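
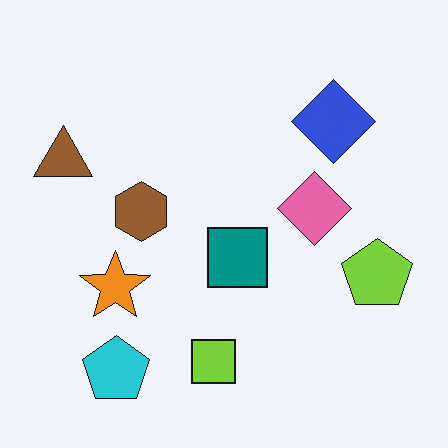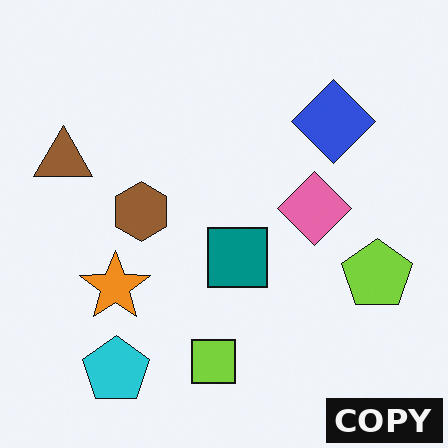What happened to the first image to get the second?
This is the original image watermarked with the text "COPY" in the lower-right corner.

A dark label reading "COPY" appears in the lower-right corner.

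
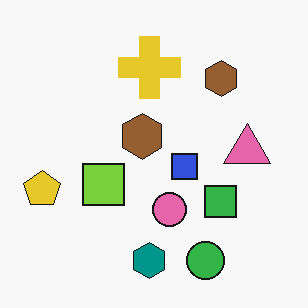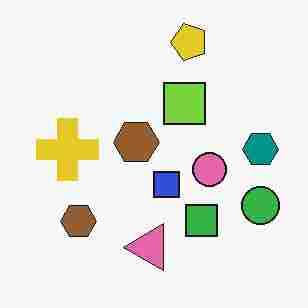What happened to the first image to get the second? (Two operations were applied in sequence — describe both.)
The second image is the first heavily JPEG-compressed with obvious blocking artifacts, then transposed (reflected across the top-left ↔ bottom-right diagonal).

Blocky 8×8 compression artifacts appear around shape edges and the flat background shows ringing — characteristic JPEG degradation. Shapes have swapped their row and column positions — what was in the top-right is now in the bottom-left — a diagonal reflection.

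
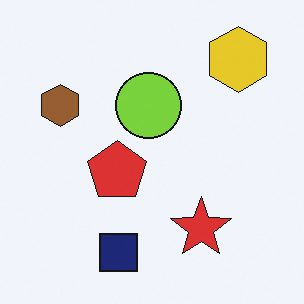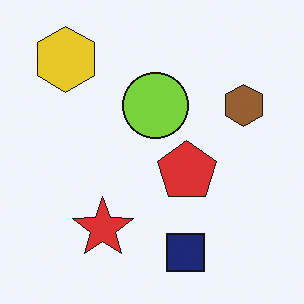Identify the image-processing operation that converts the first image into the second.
The second image is the first flipped horizontally (left ↔ right).

The brown hexagon is in the left of the first image and the right of the second — shapes on opposite sides of the vertical midline have swapped in a mirror flip.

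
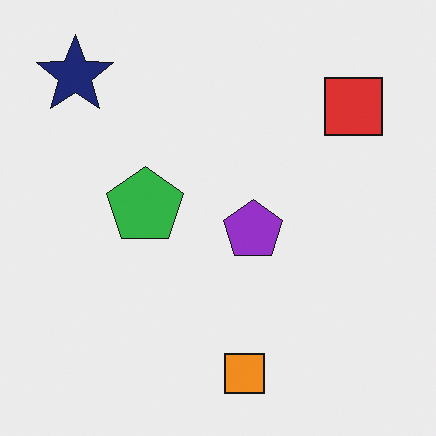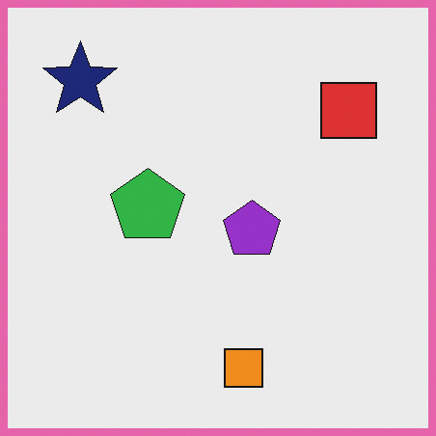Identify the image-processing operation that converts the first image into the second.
This is the original image framed with a pink border.

A solid pink frame runs around the edge of the second image, with the content slightly shrunk inside it.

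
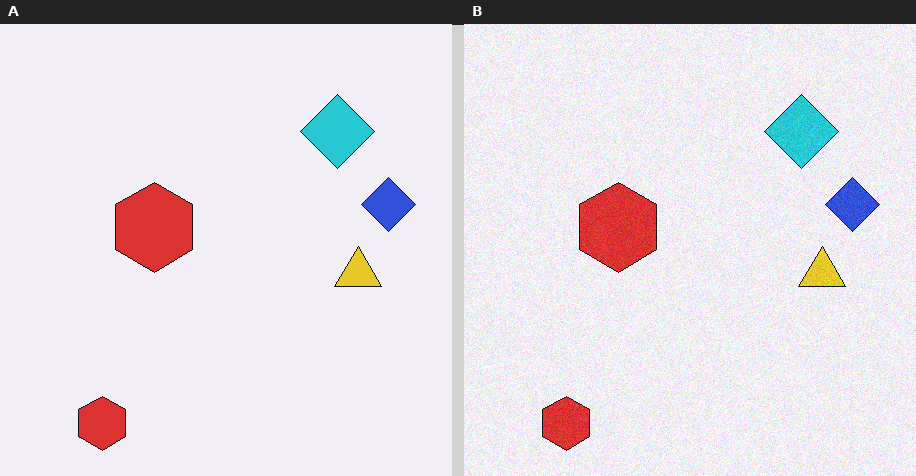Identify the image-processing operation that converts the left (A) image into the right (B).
The right (B) image is the left (A) degraded with subtle gaussian noise.

Random speckle covers the whole image, including the flat background.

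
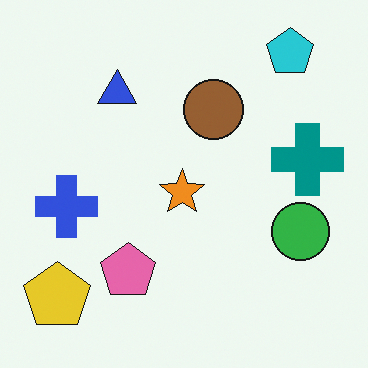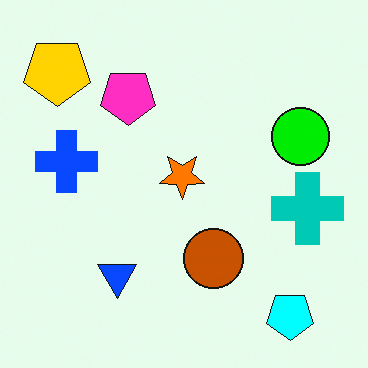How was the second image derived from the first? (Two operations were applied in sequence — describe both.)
Heavily oversaturated, then flipped vertically (top ↔ bottom).

All colors are more vivid — a global saturation change. The cyan pentagon is in the top-right of the first image and the bottom-right of the second — shapes on opposite sides of the horizontal midline have swapped in a mirror flip.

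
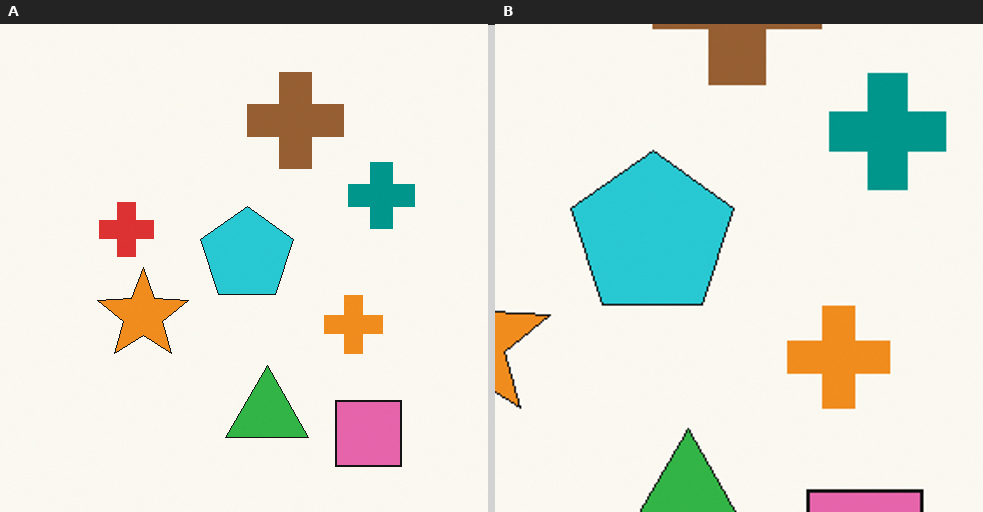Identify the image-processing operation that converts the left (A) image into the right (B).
Cropped to a noticeably smaller region and rescaled.

The visible shapes are larger and the field of view is narrower; shapes near the original edges may be partly or wholly outside the frame — a crop-and-rescale.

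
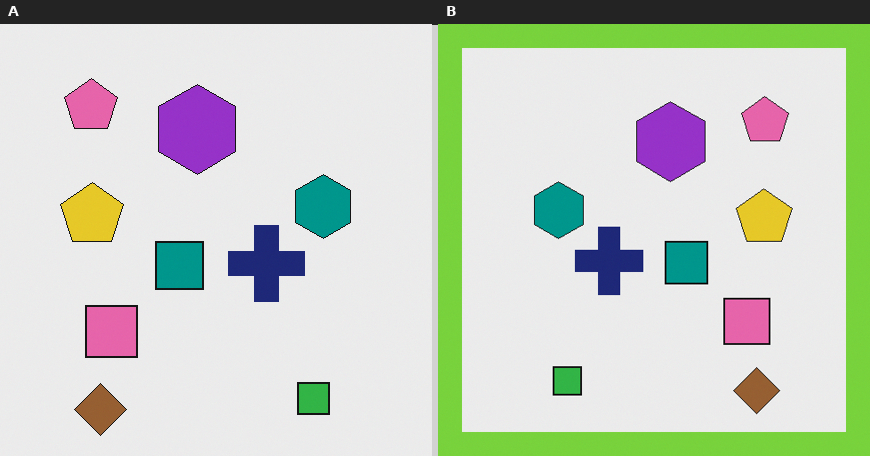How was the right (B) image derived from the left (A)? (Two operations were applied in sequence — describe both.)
This is the original image flipped horizontally (left ↔ right), then framed with a lime border.

The pink pentagon is in the top-left of the left (A) image and the top-right of the right (B) — shapes on opposite sides of the vertical midline have swapped in a mirror flip. A solid lime frame runs around the edge of the right (B) image, with the content slightly shrunk inside it.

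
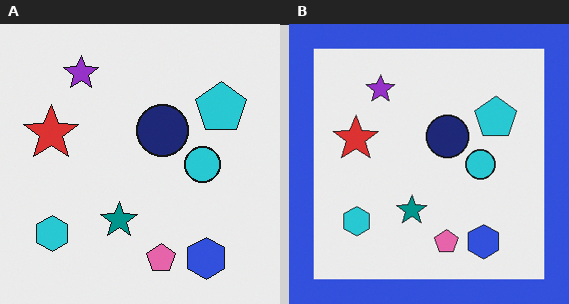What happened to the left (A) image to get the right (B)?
The transformation is: framed with a blue border.

A solid blue frame runs around the edge of the right (B) image, with the content slightly shrunk inside it.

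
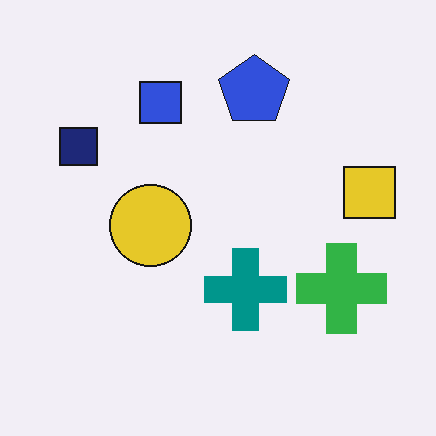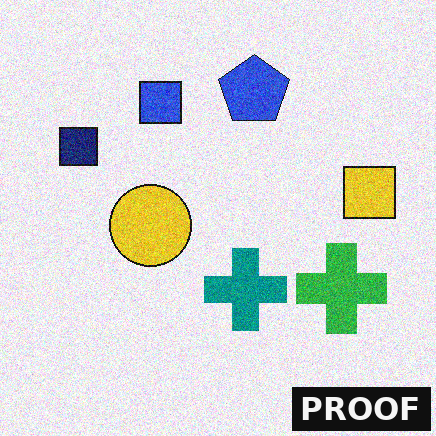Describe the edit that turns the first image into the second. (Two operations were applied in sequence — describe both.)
The image was degraded with moderate additive noise, then watermarked with the text "PROOF" in the lower-right corner.

Random speckle covers the whole image, including the flat background. A dark label reading "PROOF" appears in the lower-right corner.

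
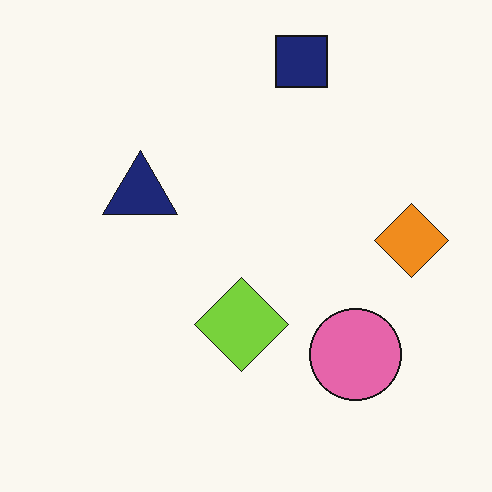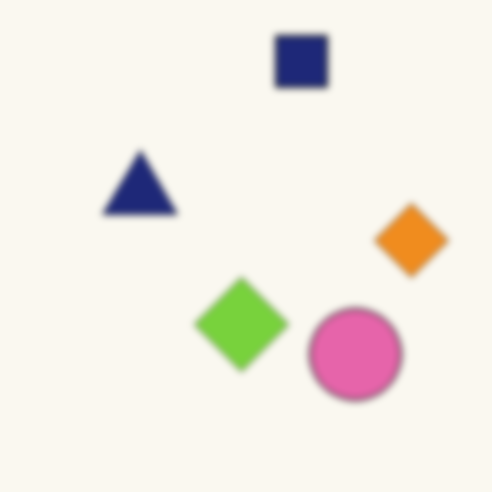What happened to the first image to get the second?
This is the original image moderately blurred.

Shape edges and outlines are uniformly softened across the whole image.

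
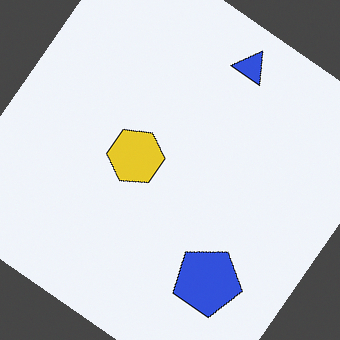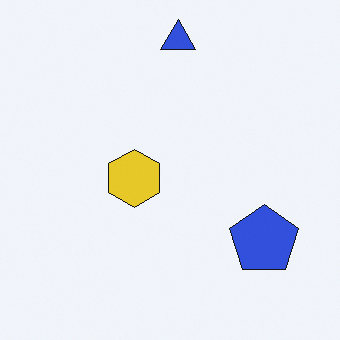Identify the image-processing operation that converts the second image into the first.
This is the original image rotated clockwise by a large amount — several tens of degrees.

Every shape is tilted by the same angle and the image corners show triangular fill wedges — a whole-image rotation by a non-right angle.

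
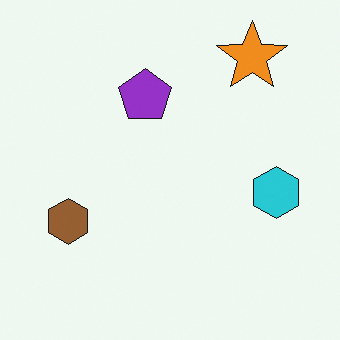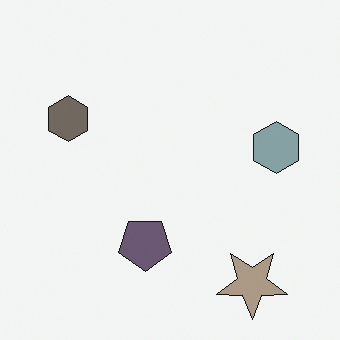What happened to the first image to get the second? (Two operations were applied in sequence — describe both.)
The transformation is: heavily desaturated, then flipped vertically (top ↔ bottom).

All colors are more muted and greyish — a global saturation change. The orange star is in the top-right of the first image and the bottom-right of the second — shapes on opposite sides of the horizontal midline have swapped in a mirror flip.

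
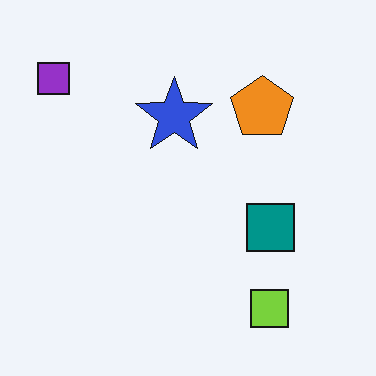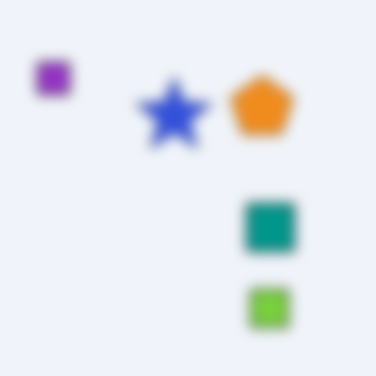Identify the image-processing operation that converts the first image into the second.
It was strongly gaussian-blurred.

Shape edges and outlines are uniformly softened across the whole image.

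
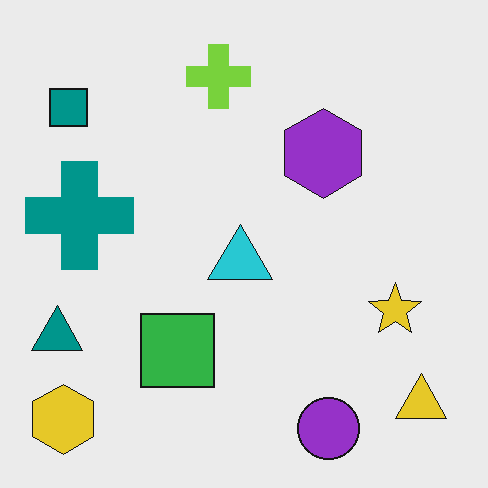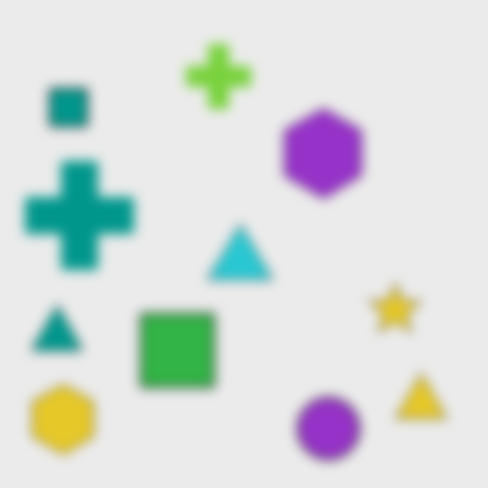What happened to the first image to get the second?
The second image is the first strongly gaussian-blurred.

Shape edges and outlines are uniformly softened across the whole image.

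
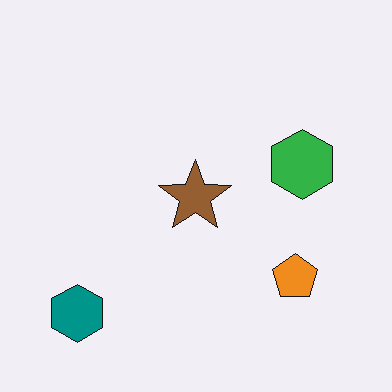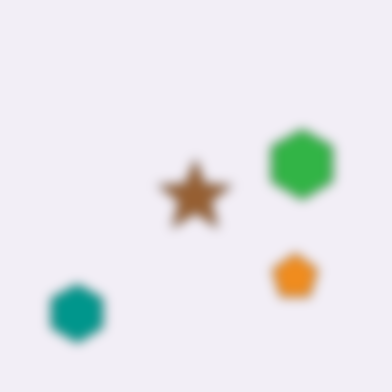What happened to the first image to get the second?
It was heavily blurred.

Shape edges and outlines are uniformly softened across the whole image.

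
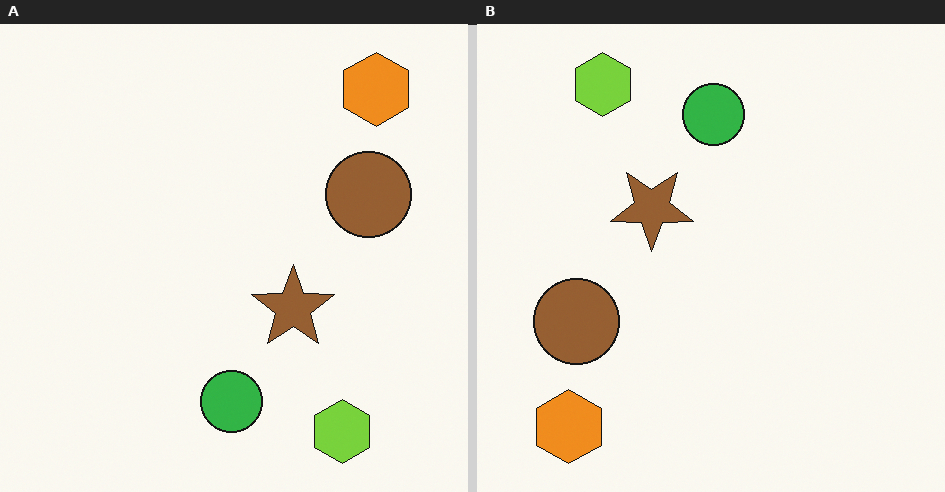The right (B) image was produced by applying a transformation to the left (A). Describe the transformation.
This is the original image rotated 180°.

The orange hexagon sits in the top-right of the left (A) image and the bottom-left of the right (B) — consistent with a whole-image 180° rotation.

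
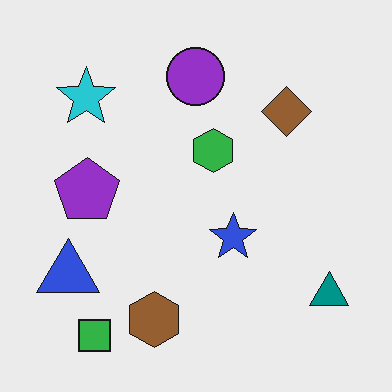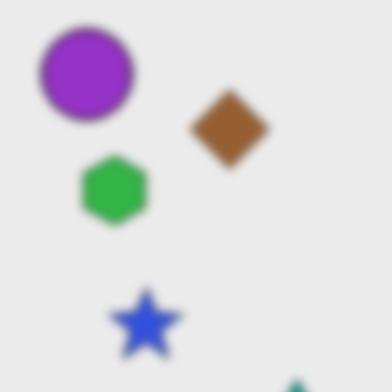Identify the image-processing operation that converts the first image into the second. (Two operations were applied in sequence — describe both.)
Noticeably gaussian-blurred, then cropped slightly and scaled back up.

Shape edges and outlines are uniformly softened across the whole image. The visible shapes are larger and the field of view is narrower; shapes near the original edges may be partly or wholly outside the frame — a crop-and-rescale.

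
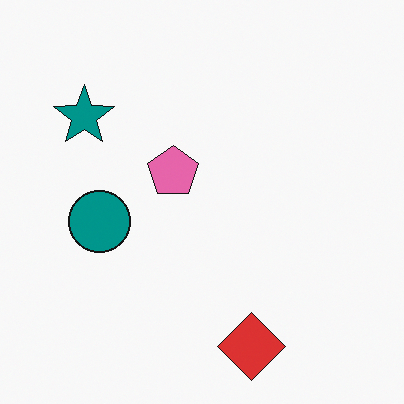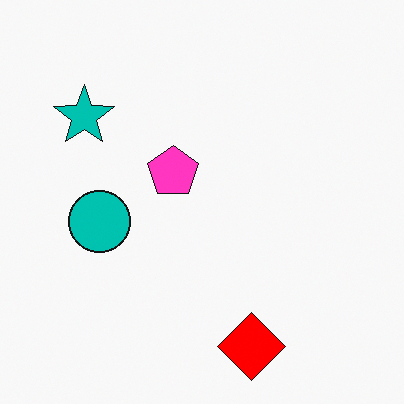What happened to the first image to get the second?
The image was heavily oversaturated.

All colors are more vivid — a global saturation change.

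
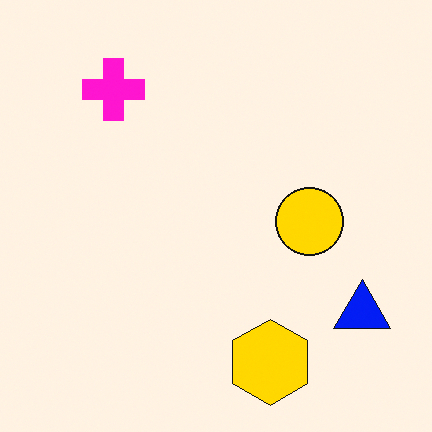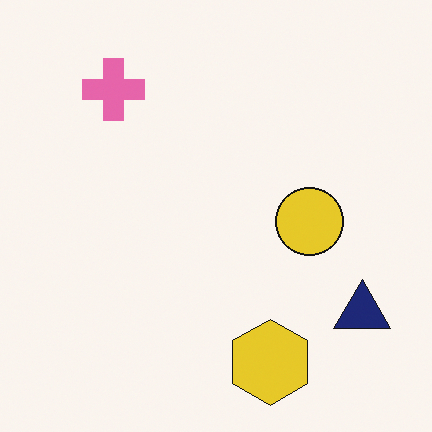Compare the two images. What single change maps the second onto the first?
The transformation is: heavily oversaturated.

All colors are more vivid — a global saturation change.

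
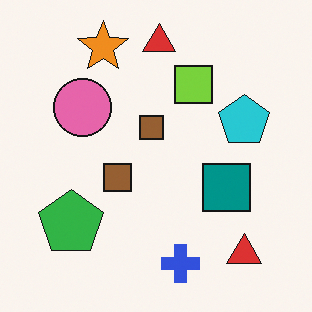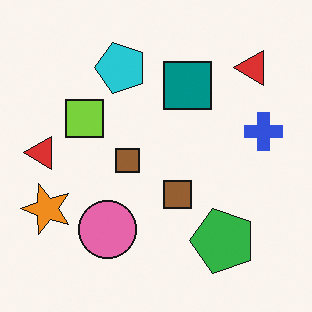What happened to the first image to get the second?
It was rotated 90° counter-clockwise.

The orange star sits in the top-left of the first image and the left of the second — consistent with a whole-image 90° counter-clockwise rotation.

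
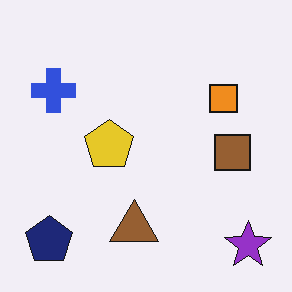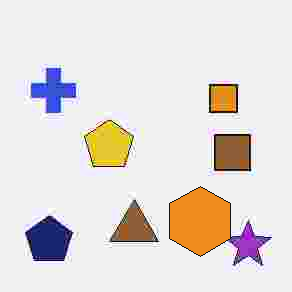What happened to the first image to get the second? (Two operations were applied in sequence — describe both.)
The second image is the first heavily JPEG-compressed with obvious blocking artifacts, then overlaid with an additional orange hexagon.

Blocky 8×8 compression artifacts appear around shape edges and the flat background shows ringing — characteristic JPEG degradation. An orange hexagon appears in the second image that is absent from the first.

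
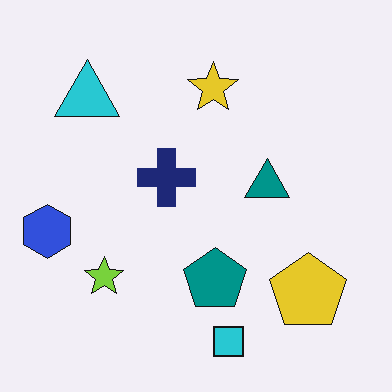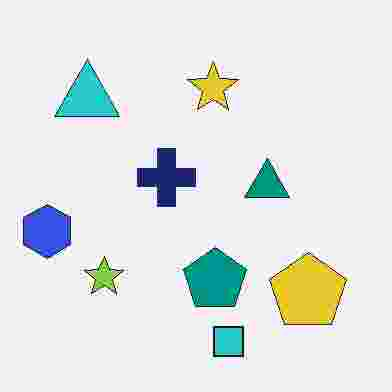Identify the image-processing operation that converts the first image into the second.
The transformation is: heavily JPEG-compressed with obvious blocking artifacts.

Blocky 8×8 compression artifacts appear around shape edges and the flat background shows ringing — characteristic JPEG degradation.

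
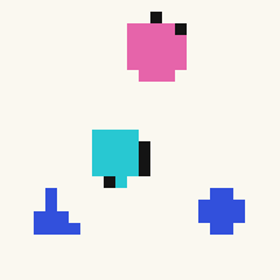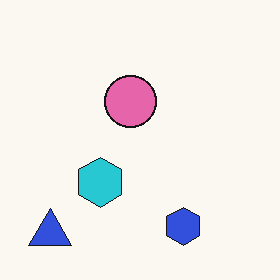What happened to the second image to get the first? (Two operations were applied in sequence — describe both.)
The transformation is: coarsely pixelated, then cropped slightly and scaled back up.

Shapes are reduced to large square blocks; fine edges and outlines are lost — a downscale-then-upscale (mosaic) effect. The visible shapes are larger and the field of view is narrower; shapes near the original edges may be partly or wholly outside the frame — a crop-and-rescale.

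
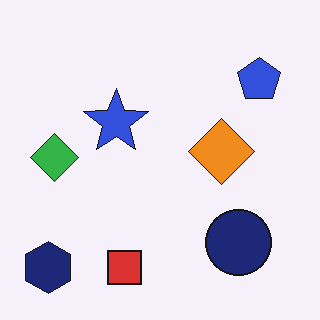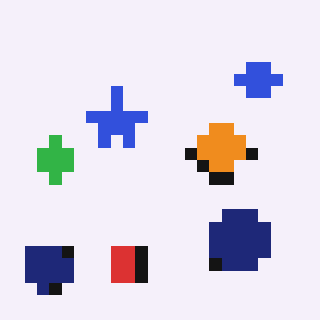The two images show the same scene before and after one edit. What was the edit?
The second image is the first coarsely pixelated.

Shapes are reduced to large square blocks; fine edges and outlines are lost — a downscale-then-upscale (mosaic) effect.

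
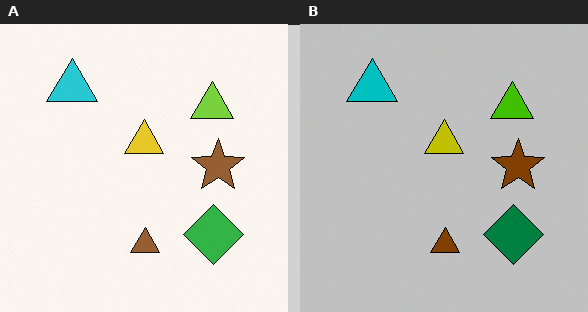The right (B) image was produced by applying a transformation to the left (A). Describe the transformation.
This is the original image aggressively posterized.

Each flat color has snapped to a coarser quantized level — most visibly, the near-white background has dropped to a flat grey.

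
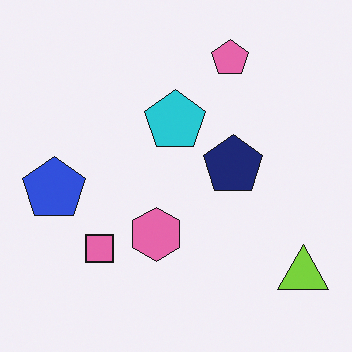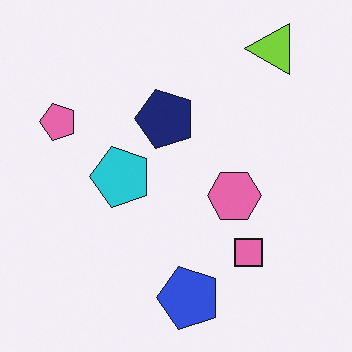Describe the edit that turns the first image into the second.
The transformation is: rotated 90° counter-clockwise.

The lime triangle sits in the bottom-right of the first image and the top-right of the second — consistent with a whole-image 90° counter-clockwise rotation.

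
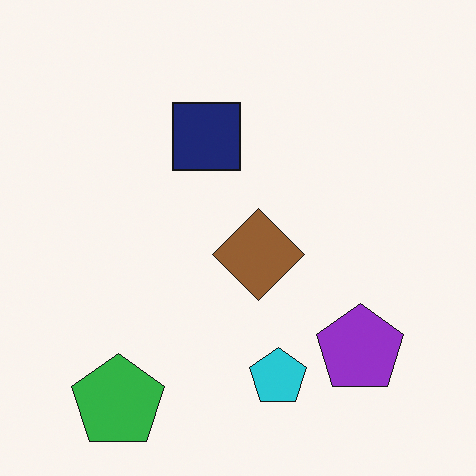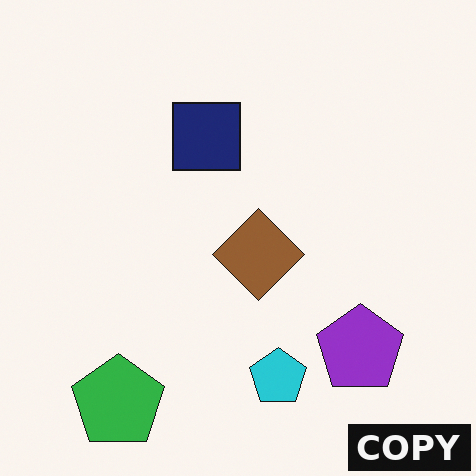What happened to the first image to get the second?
This is the original image watermarked with the text "COPY" in the lower-right corner.

A dark label reading "COPY" appears in the lower-right corner.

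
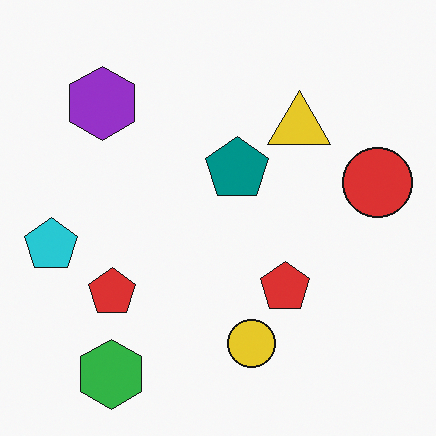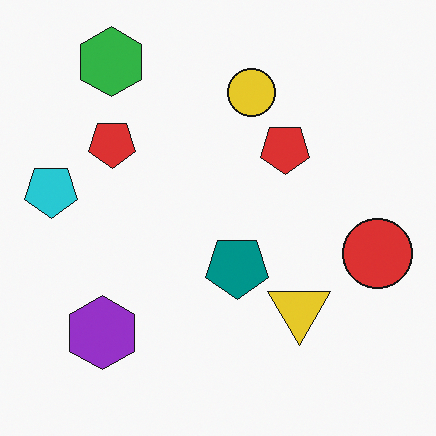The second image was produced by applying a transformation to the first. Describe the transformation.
This is the original image flipped vertically (top ↔ bottom).

The green hexagon is in the bottom-left of the first image and the top-left of the second — shapes on opposite sides of the horizontal midline have swapped in a mirror flip.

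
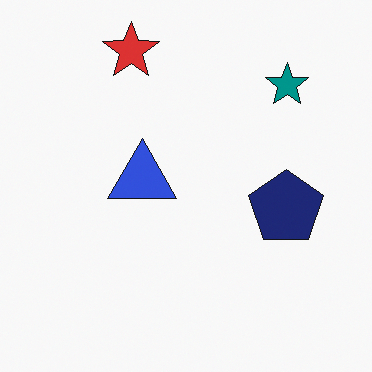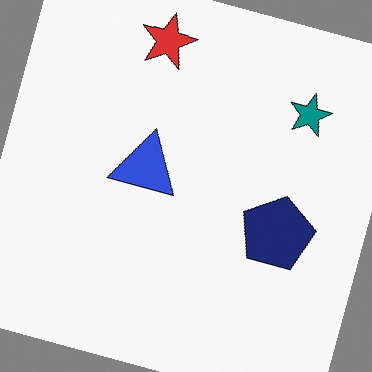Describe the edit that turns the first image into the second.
Rotated clockwise by a clearly visible amount.

Every shape is tilted by the same angle and the image corners show triangular fill wedges — a whole-image rotation by a non-right angle.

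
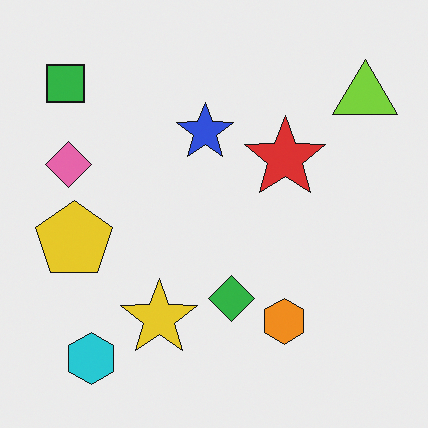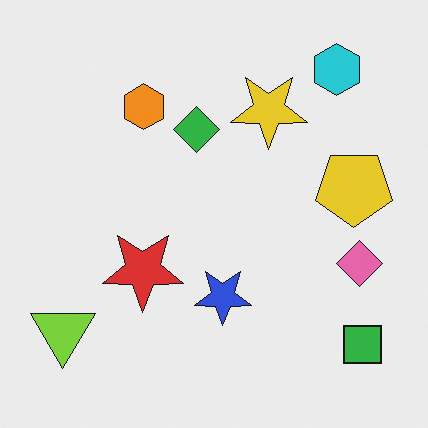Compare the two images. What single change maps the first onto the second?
It was rotated 180°.

The green square sits in the top-left of the first image and the bottom-right of the second — consistent with a whole-image 180° rotation.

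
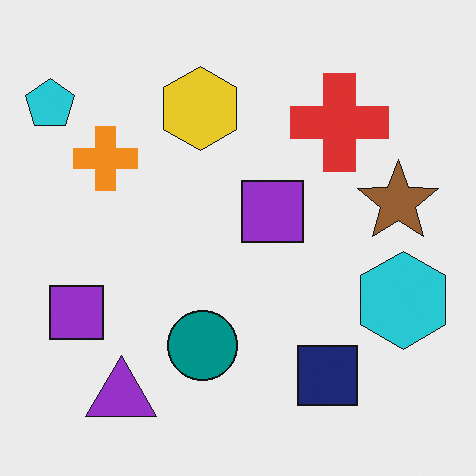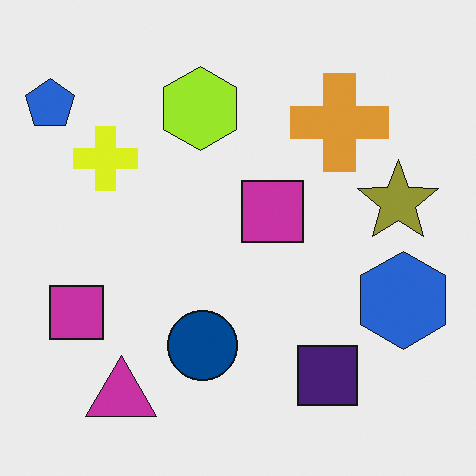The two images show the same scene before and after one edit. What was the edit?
The image was hue-shifted slightly.

Every shape's color has rotated by the same amount around the hue wheel — a uniform hue shift.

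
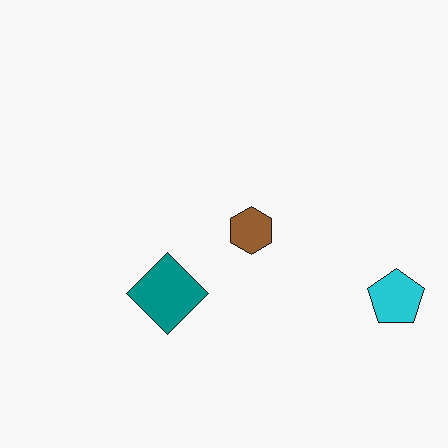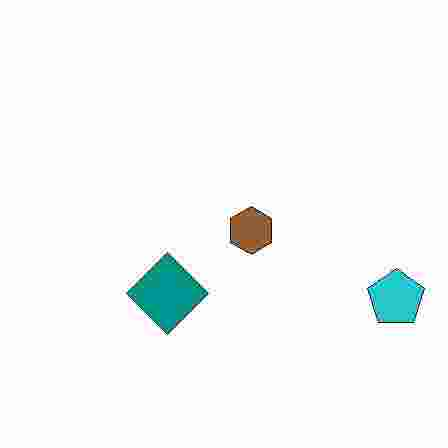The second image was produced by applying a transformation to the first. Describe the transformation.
The image was heavily JPEG-compressed with obvious blocking artifacts.

Blocky 8×8 compression artifacts appear around shape edges and the flat background shows ringing — characteristic JPEG degradation.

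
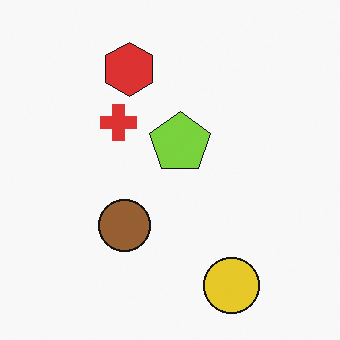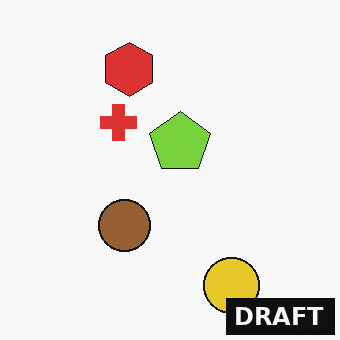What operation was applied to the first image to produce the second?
It was watermarked with the text "DRAFT" in the lower-right corner.

A dark label reading "DRAFT" appears in the lower-right corner.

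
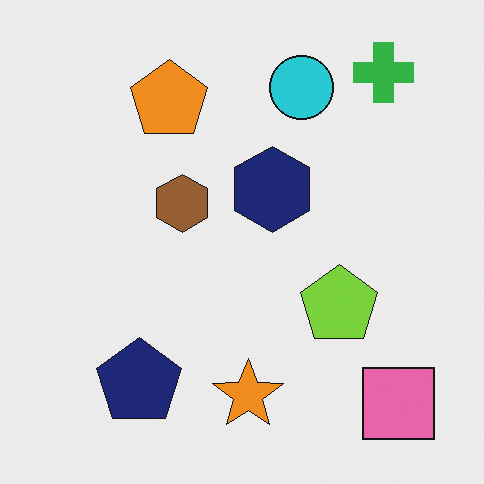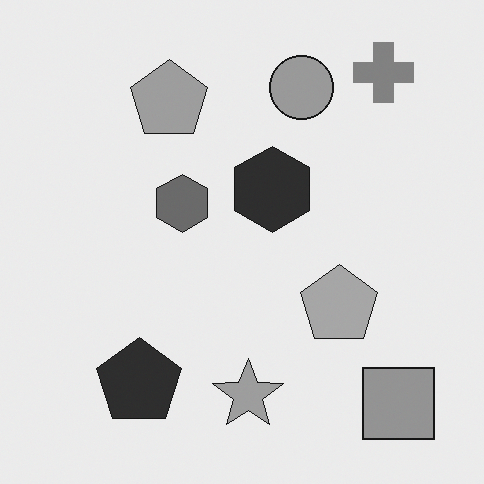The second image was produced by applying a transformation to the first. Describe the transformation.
It was converted to grayscale.

All color is removed — every shape is now a shade of grey.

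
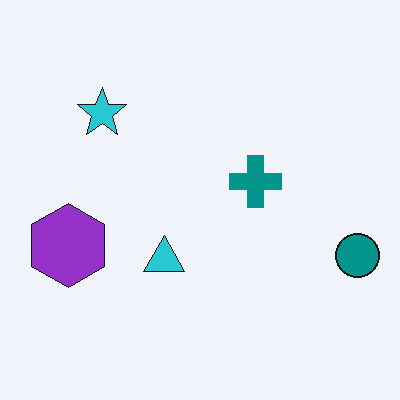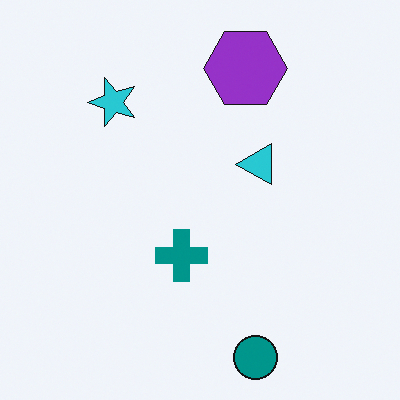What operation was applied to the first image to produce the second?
The second image is the first transposed (reflected across the top-left ↔ bottom-right diagonal).

Shapes have swapped their row and column positions — what was in the top-right is now in the bottom-left — a diagonal reflection.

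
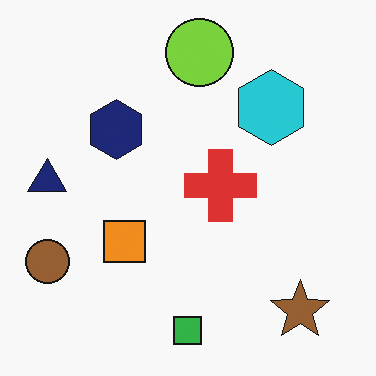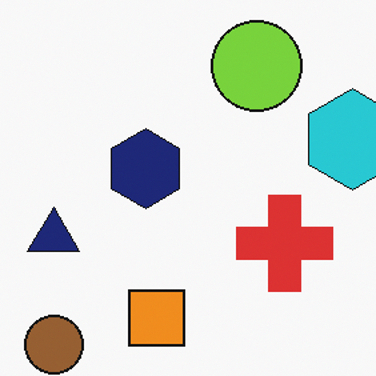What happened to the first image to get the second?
This is the original image cropped to a modestly smaller region and rescaled.

The visible shapes are larger and the field of view is narrower; shapes near the original edges may be partly or wholly outside the frame — a crop-and-rescale.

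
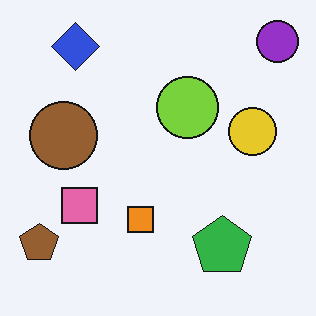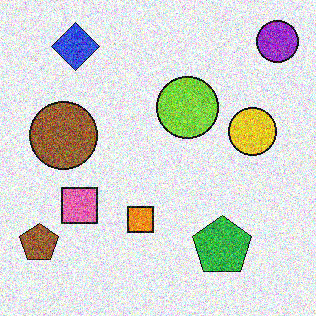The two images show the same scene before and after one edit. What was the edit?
It was degraded with heavy additive noise.

Random speckle covers the whole image, including the flat background.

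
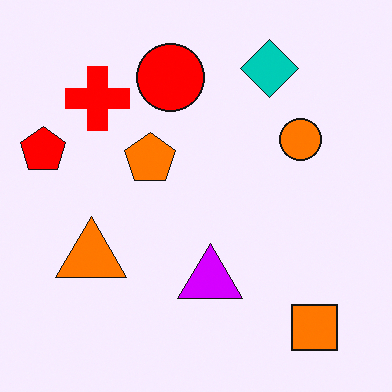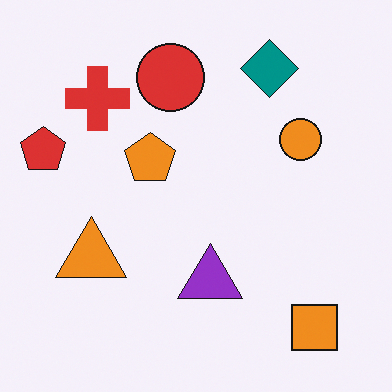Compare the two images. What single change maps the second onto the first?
The image was heavily oversaturated.

All colors are more vivid — a global saturation change.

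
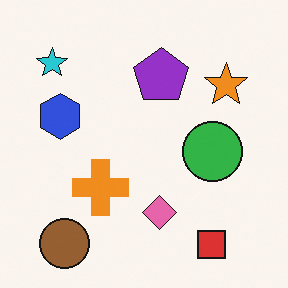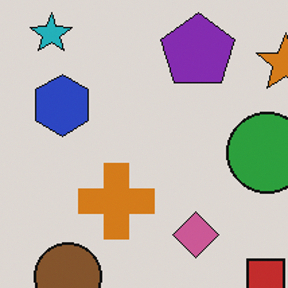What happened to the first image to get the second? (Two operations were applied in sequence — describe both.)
Slightly darkened, then cropped to a modestly smaller region and rescaled.

Every pixel — background and shapes alike — is uniformly darkened. The visible shapes are larger and the field of view is narrower; shapes near the original edges may be partly or wholly outside the frame — a crop-and-rescale.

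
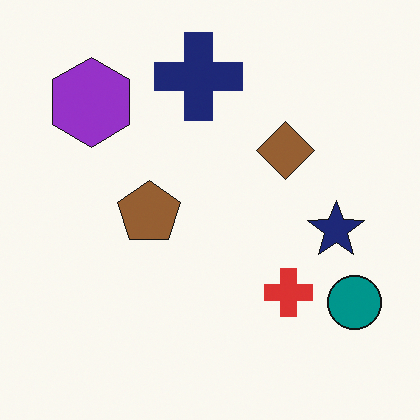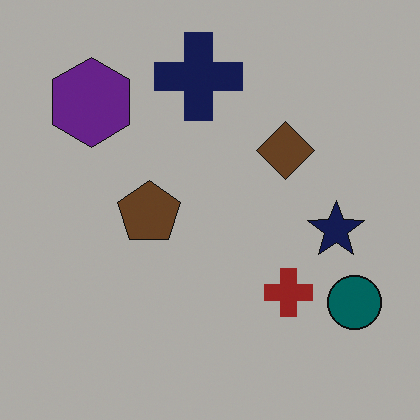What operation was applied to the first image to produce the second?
The image was substantially darkened.

Every pixel — background and shapes alike — is uniformly darkened.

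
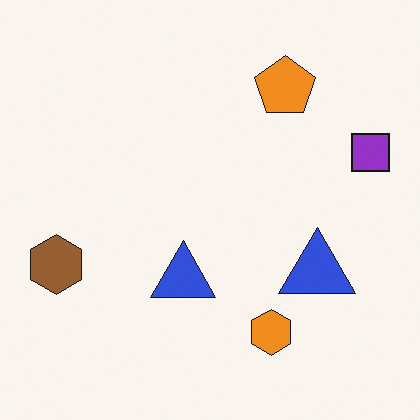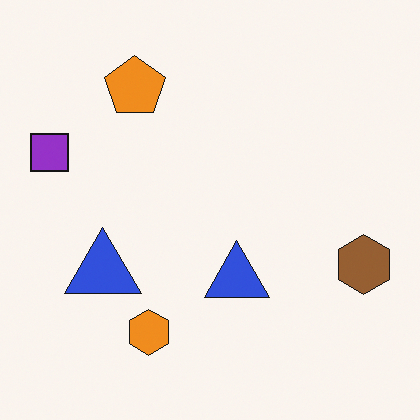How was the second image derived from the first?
Flipped horizontally (left ↔ right).

The purple square is in the right of the first image and the left of the second — shapes on opposite sides of the vertical midline have swapped in a mirror flip.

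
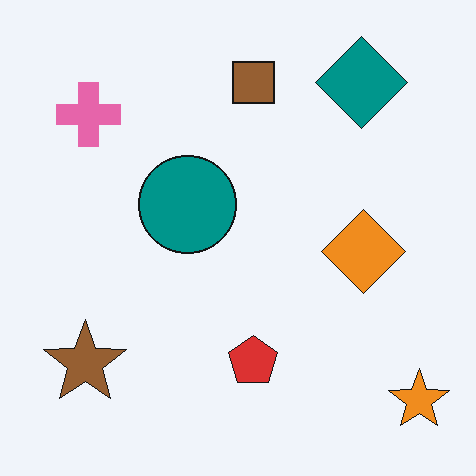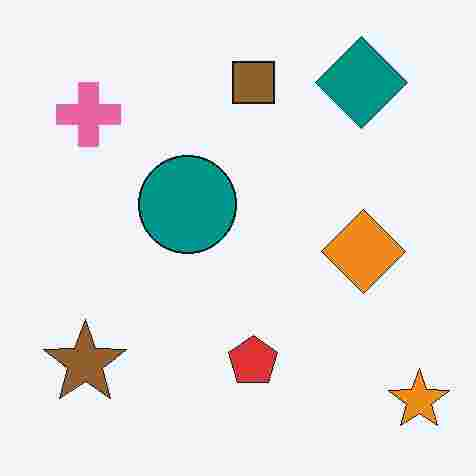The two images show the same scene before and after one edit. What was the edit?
This is the original image degraded with heavy JPEG compression.

Blocky 8×8 compression artifacts appear around shape edges and the flat background shows ringing — characteristic JPEG degradation.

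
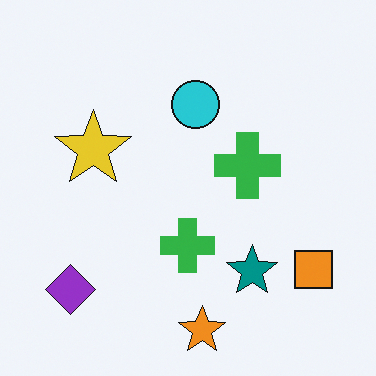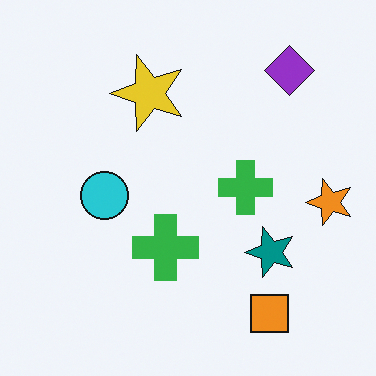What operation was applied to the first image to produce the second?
The second image is the first transposed (reflected across the top-left ↔ bottom-right diagonal).

Shapes have swapped their row and column positions — what was in the top-right is now in the bottom-left — a diagonal reflection.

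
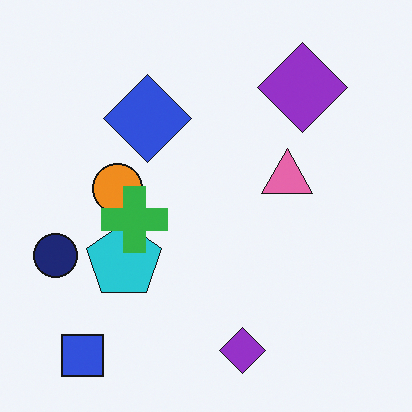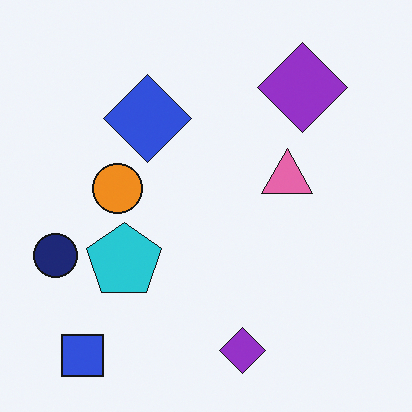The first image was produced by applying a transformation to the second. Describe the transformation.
This is the original image overlaid with an additional green cross.

A green cross appears in the first image that is absent from the second.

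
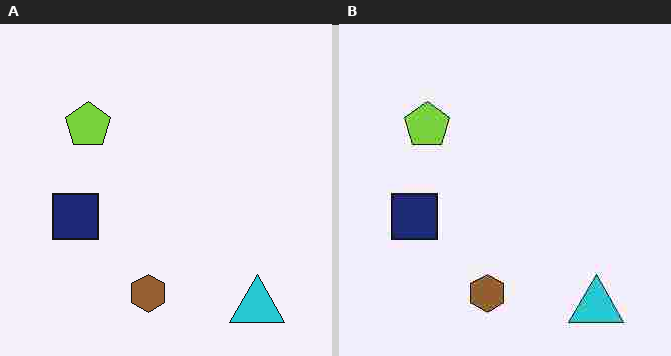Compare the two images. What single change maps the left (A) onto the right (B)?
The right (B) image is the left (A) heavily JPEG-compressed with obvious blocking artifacts.

Blocky 8×8 compression artifacts appear around shape edges and the flat background shows ringing — characteristic JPEG degradation.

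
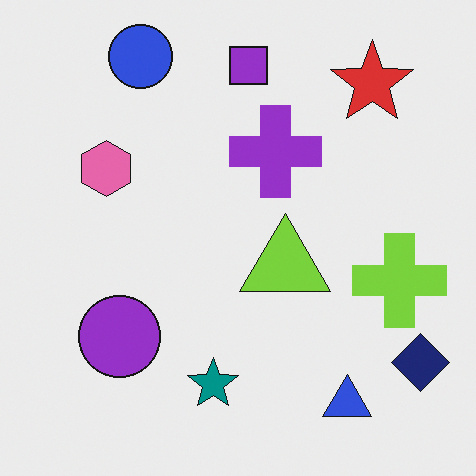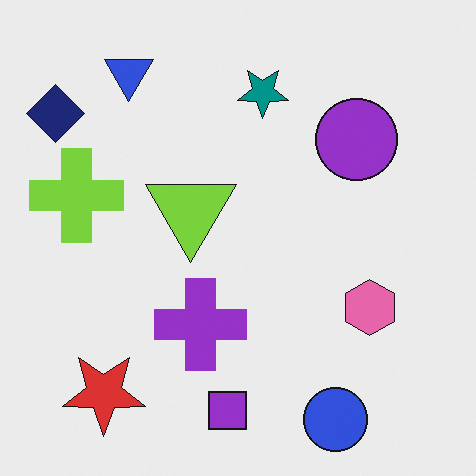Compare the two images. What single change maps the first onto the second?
The image was rotated 180°.

The navy diamond sits in the bottom-right of the first image and the top-left of the second — consistent with a whole-image 180° rotation.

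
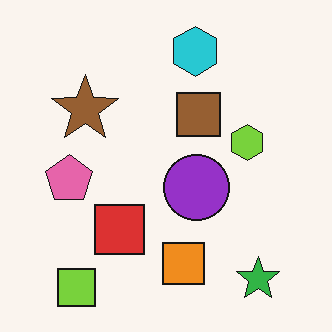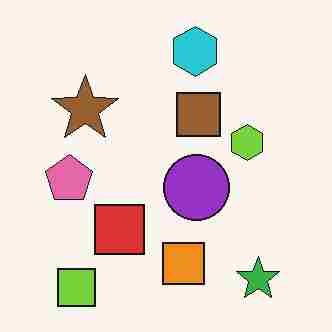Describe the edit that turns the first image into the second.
The second image is the first heavily JPEG-compressed with obvious blocking artifacts.

Blocky 8×8 compression artifacts appear around shape edges and the flat background shows ringing — characteristic JPEG degradation.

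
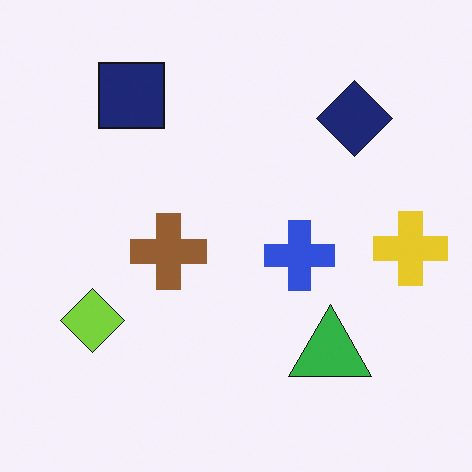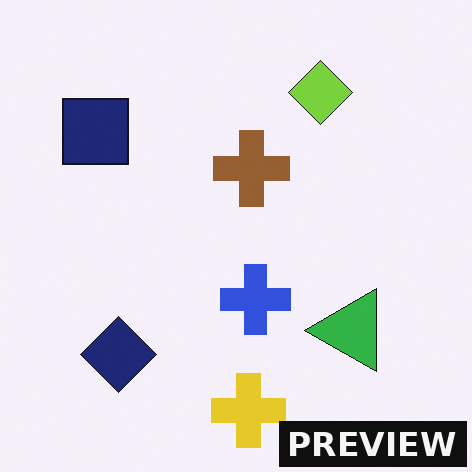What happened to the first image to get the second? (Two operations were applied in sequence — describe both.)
It was transposed (reflected across the top-left ↔ bottom-right diagonal), then watermarked with the text "PREVIEW" in the lower-right corner.

Shapes have swapped their row and column positions — what was in the top-right is now in the bottom-left — a diagonal reflection. A dark label reading "PREVIEW" appears in the lower-right corner.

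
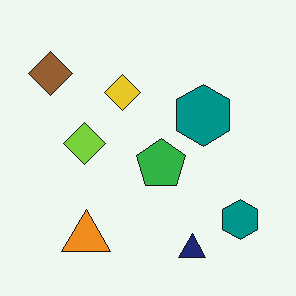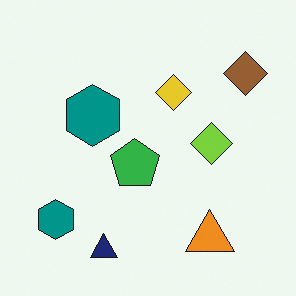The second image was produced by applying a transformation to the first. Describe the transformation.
The image was flipped horizontally (left ↔ right).

The brown diamond is in the top-left of the first image and the top-right of the second — shapes on opposite sides of the vertical midline have swapped in a mirror flip.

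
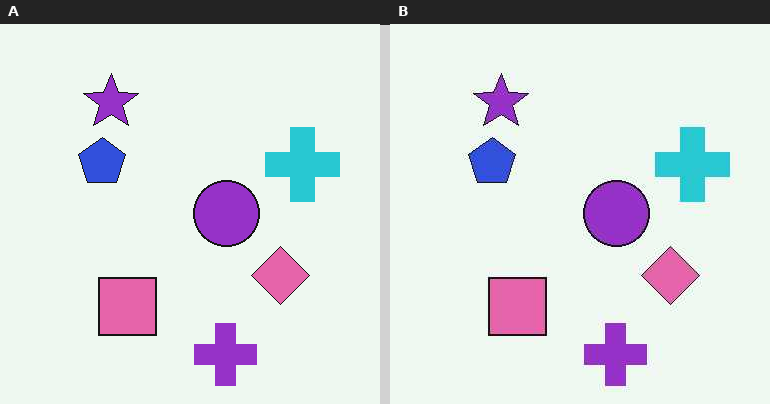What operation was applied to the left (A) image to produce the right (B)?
This is the original image JPEG-compressed with visible artifacts.

Blocky 8×8 compression artifacts appear around shape edges and the flat background shows ringing — characteristic JPEG degradation.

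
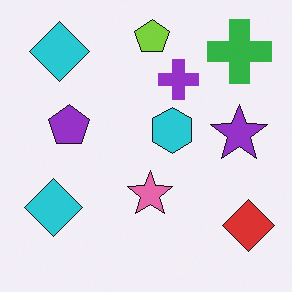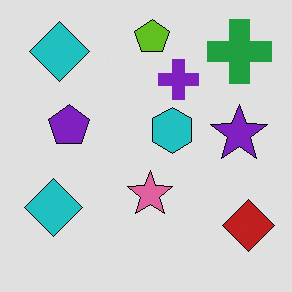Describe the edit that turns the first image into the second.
The second image is the first moderately posterized.

Each flat color has snapped to a coarser quantized level — most visibly, the near-white background has dropped to a flat grey.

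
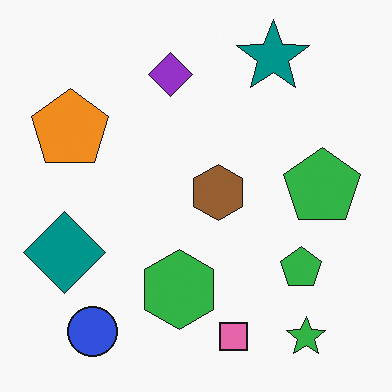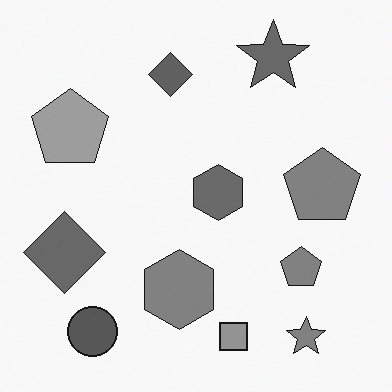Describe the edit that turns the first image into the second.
The image was converted to grayscale.

All color is removed — every shape is now a shade of grey.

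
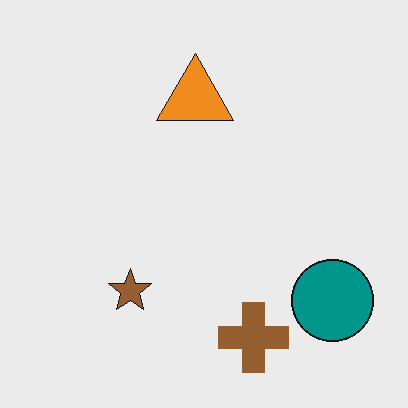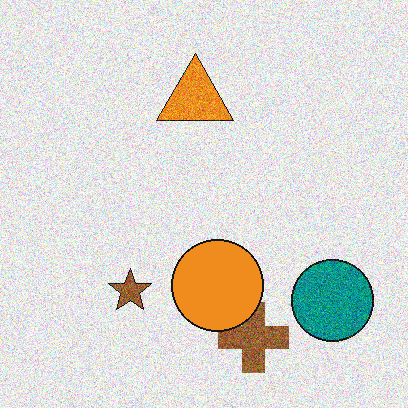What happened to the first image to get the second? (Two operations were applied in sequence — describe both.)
The second image is the first degraded with a thick layer of grain, then overlaid with an additional orange circle.

Random speckle covers the whole image, including the flat background. An orange circle appears in the second image that is absent from the first.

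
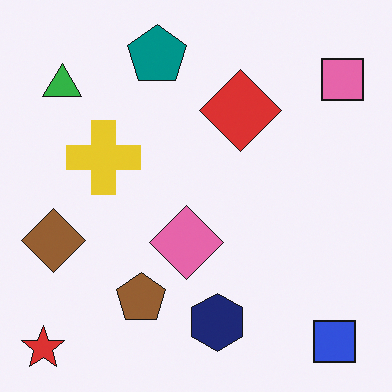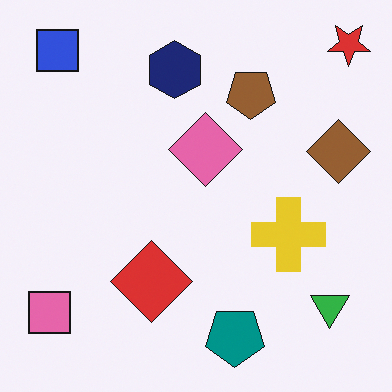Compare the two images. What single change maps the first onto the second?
It was rotated 180°.

The red star sits in the bottom-left of the first image and the top-right of the second — consistent with a whole-image 180° rotation.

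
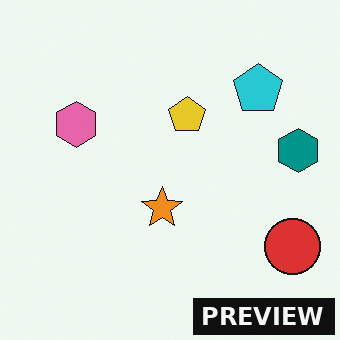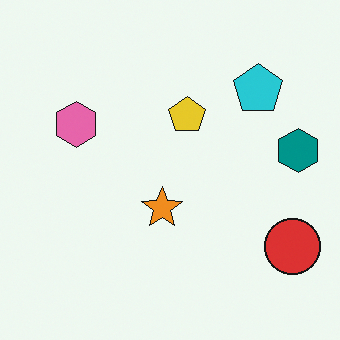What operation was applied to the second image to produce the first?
It was watermarked with the text "PREVIEW" in the lower-right corner.

A dark label reading "PREVIEW" appears in the lower-right corner.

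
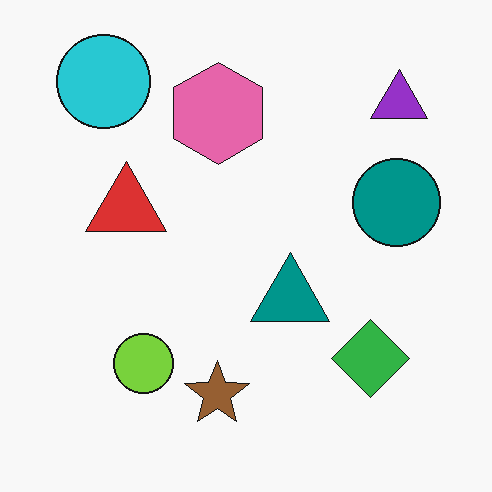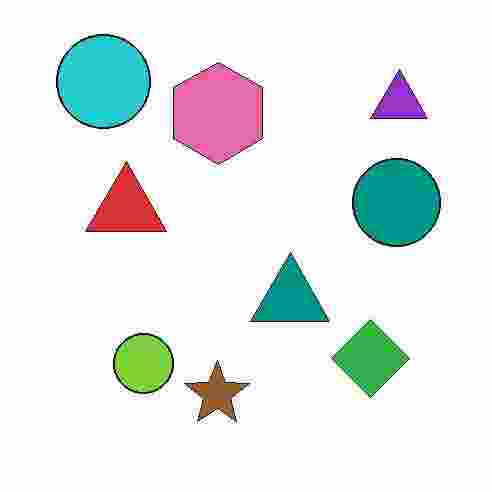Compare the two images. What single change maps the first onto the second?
Heavily JPEG-compressed with obvious blocking artifacts.

Blocky 8×8 compression artifacts appear around shape edges and the flat background shows ringing — characteristic JPEG degradation.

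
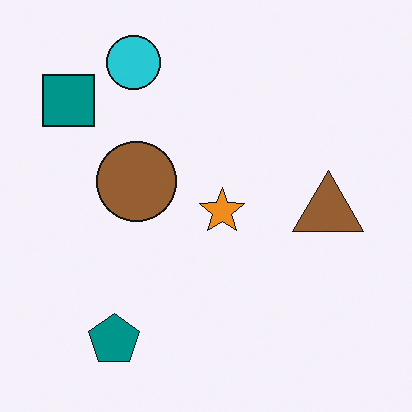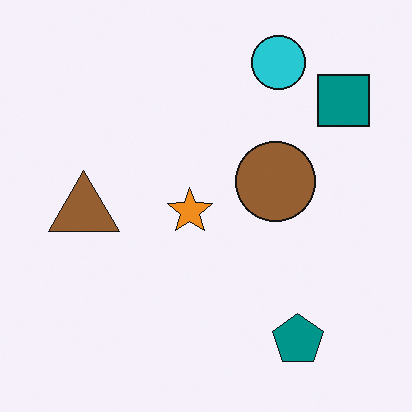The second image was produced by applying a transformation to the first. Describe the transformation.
It was flipped horizontally (left ↔ right).

The teal square is in the top-left of the first image and the top-right of the second — shapes on opposite sides of the vertical midline have swapped in a mirror flip.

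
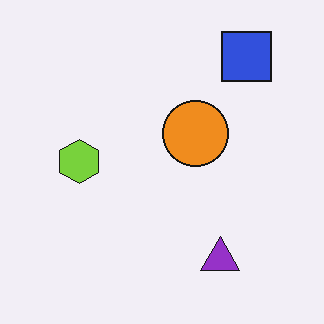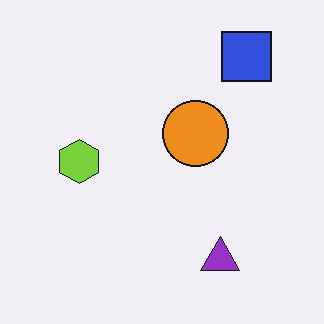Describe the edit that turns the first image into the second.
The image was JPEG-compressed with visible artifacts.

Blocky 8×8 compression artifacts appear around shape edges and the flat background shows ringing — characteristic JPEG degradation.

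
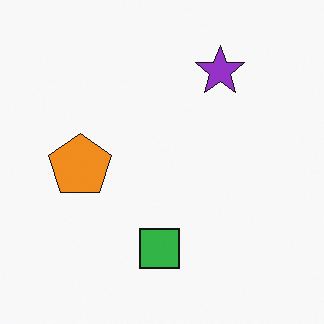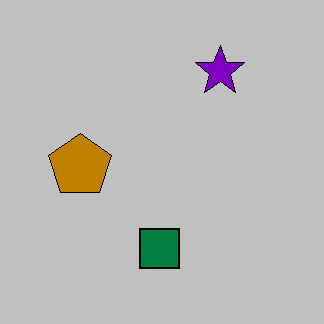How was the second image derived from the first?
The second image is the first heavily posterized to just a handful of flat colors.

Each flat color has snapped to a coarser quantized level — most visibly, the near-white background has dropped to a flat grey.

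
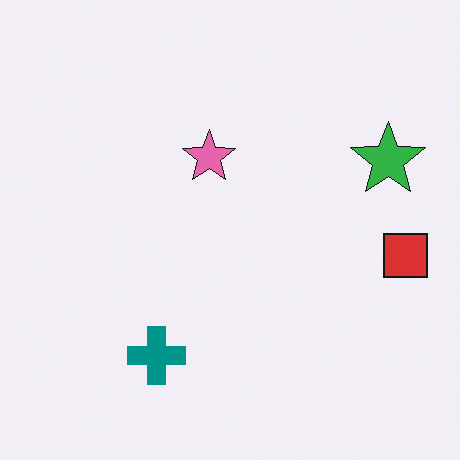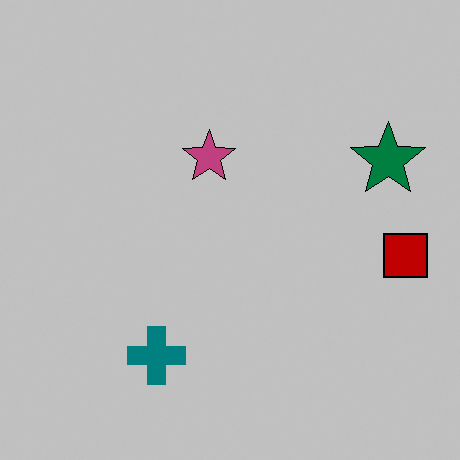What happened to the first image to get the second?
This is the original image heavily posterized to just a handful of flat colors.

Each flat color has snapped to a coarser quantized level — most visibly, the near-white background has dropped to a flat grey.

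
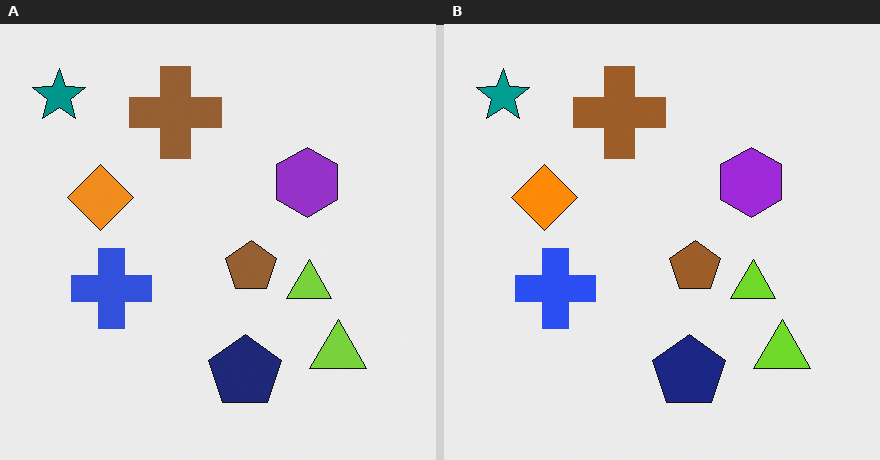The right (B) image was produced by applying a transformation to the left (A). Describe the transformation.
The image was slightly oversaturated.

All colors are more vivid — a global saturation change.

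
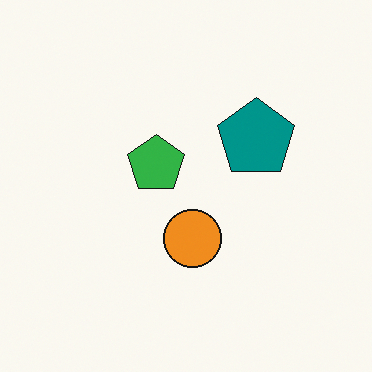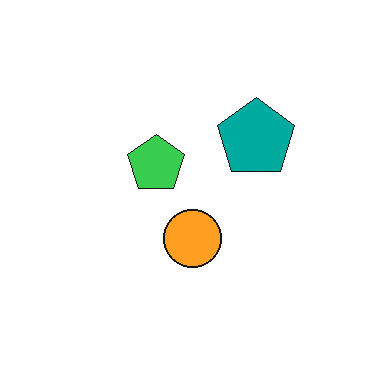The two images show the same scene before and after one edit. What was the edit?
This is the original image slightly brightened.

Every pixel — background and shapes alike — is uniformly brightened.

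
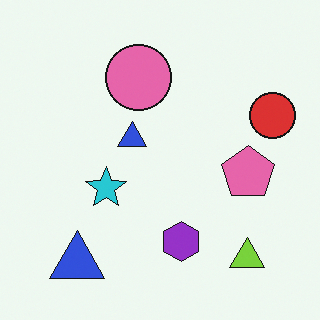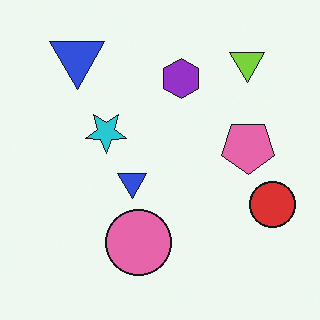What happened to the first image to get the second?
It was flipped vertically (top ↔ bottom).

The lime triangle is in the bottom-right of the first image and the top-right of the second — shapes on opposite sides of the horizontal midline have swapped in a mirror flip.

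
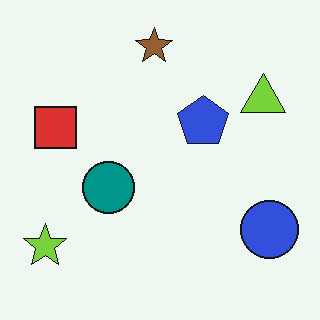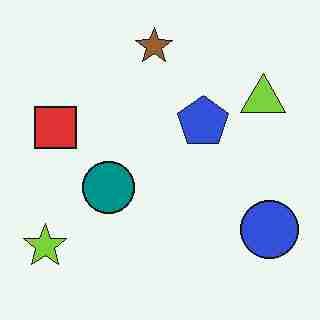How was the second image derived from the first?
The transformation is: heavily JPEG-compressed with obvious blocking artifacts.

Blocky 8×8 compression artifacts appear around shape edges and the flat background shows ringing — characteristic JPEG degradation.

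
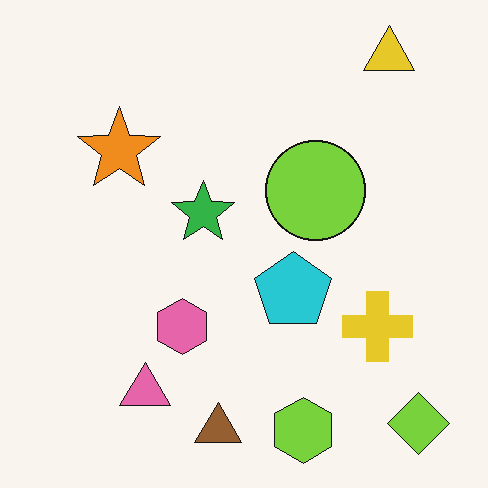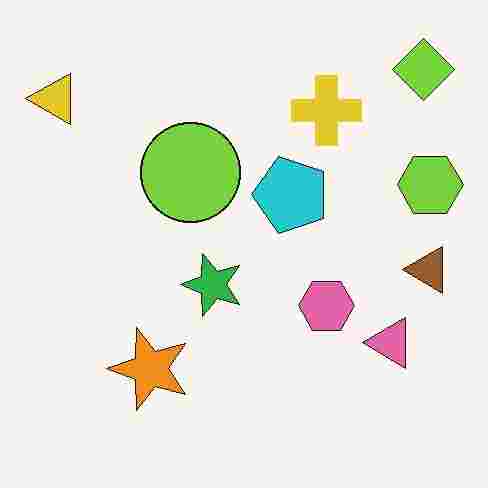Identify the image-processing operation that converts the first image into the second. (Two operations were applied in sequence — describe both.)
Degraded with heavy JPEG compression, then rotated 90° counter-clockwise.

Blocky 8×8 compression artifacts appear around shape edges and the flat background shows ringing — characteristic JPEG degradation. The lime diamond sits in the bottom-right of the first image and the top-right of the second — consistent with a whole-image 90° counter-clockwise rotation.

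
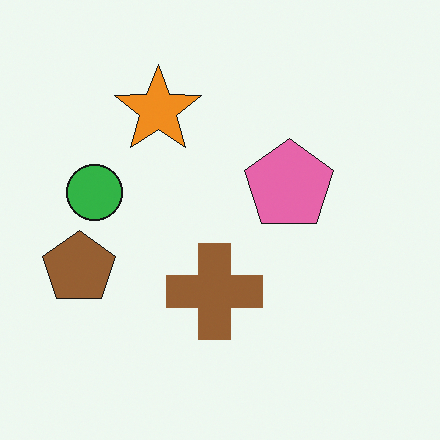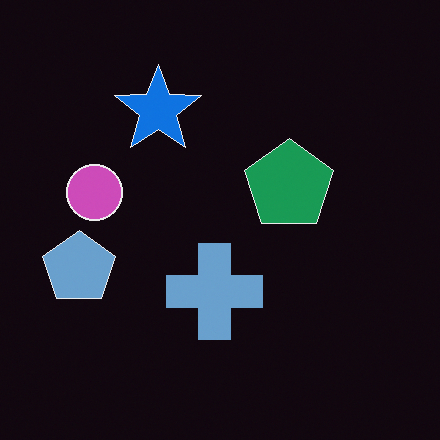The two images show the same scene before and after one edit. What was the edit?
This is the original image color-inverted (negative).

The light background has become dark and every shape's color is its complement — a photographic negative.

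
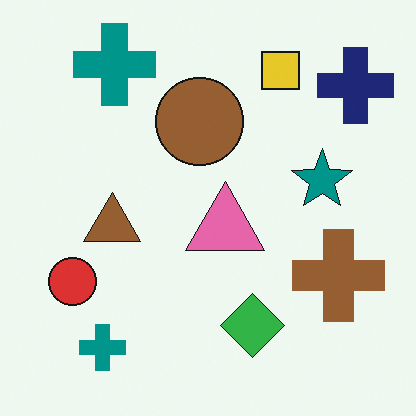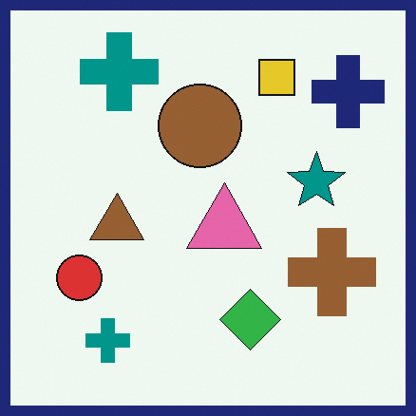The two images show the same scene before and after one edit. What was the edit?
Framed with a navy border.

A solid navy frame runs around the edge of the second image, with the content slightly shrunk inside it.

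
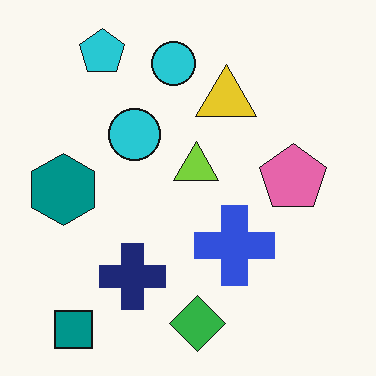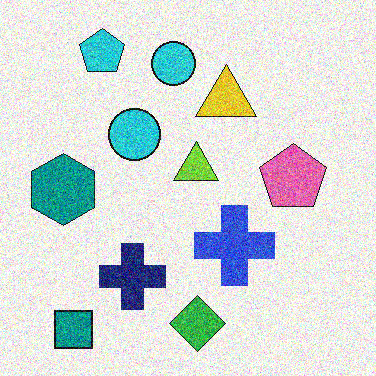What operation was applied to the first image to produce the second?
Degraded with strong gaussian noise.

Random speckle covers the whole image, including the flat background.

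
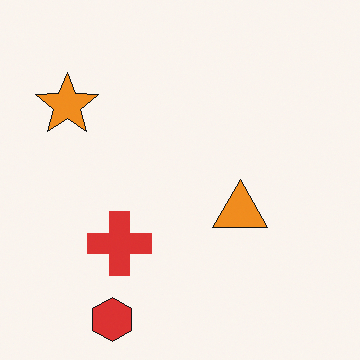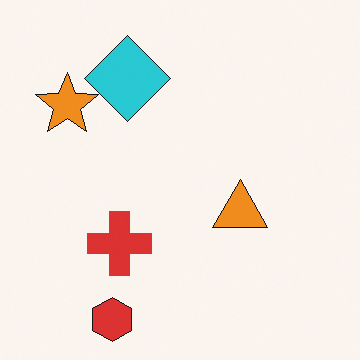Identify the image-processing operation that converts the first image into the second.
The second image is the first overlaid with an additional cyan diamond.

A cyan diamond appears in the second image that is absent from the first.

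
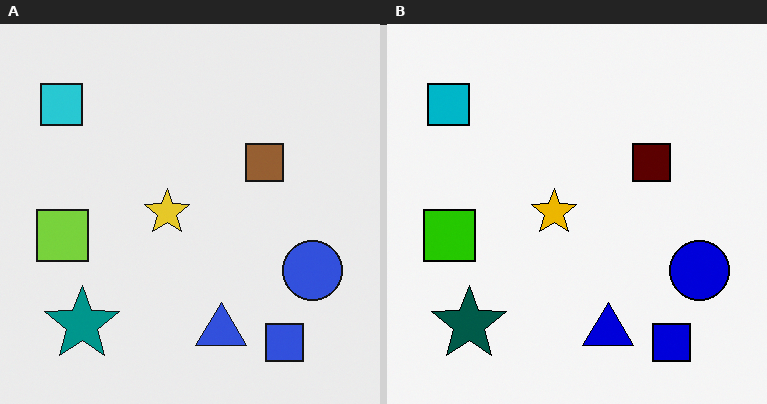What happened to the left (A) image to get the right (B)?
It was boosted in contrast.

Tones are pushed away from mid-grey across the whole image — a global contrast change.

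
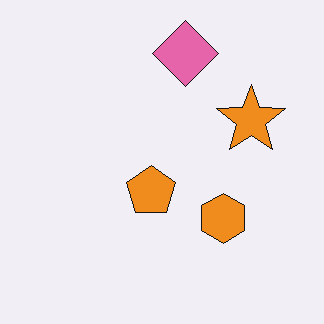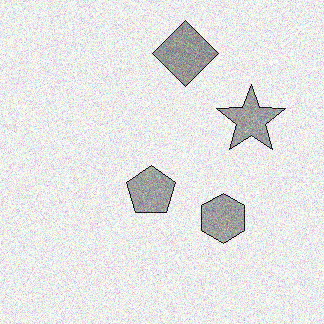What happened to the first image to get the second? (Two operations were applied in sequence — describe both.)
This is the original image converted to grayscale, then degraded with visible gaussian noise.

All color is removed — every shape is now a shade of grey. Random speckle covers the whole image, including the flat background.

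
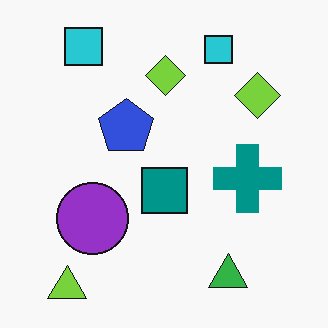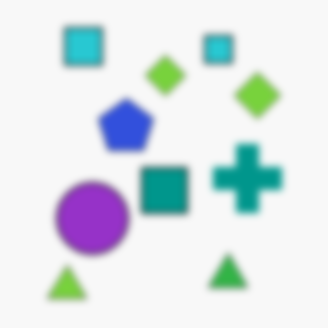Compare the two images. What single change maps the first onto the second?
This is the original image noticeably gaussian-blurred.

Shape edges and outlines are uniformly softened across the whole image.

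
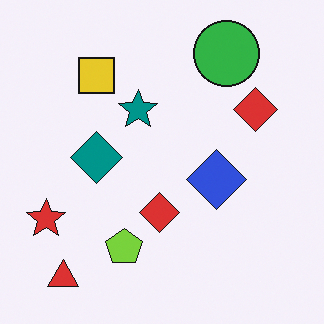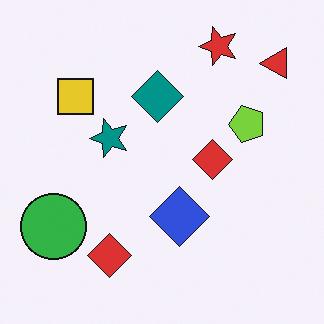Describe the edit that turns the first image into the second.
The transformation is: transposed (reflected across the top-left ↔ bottom-right diagonal).

Shapes have swapped their row and column positions — what was in the top-right is now in the bottom-left — a diagonal reflection.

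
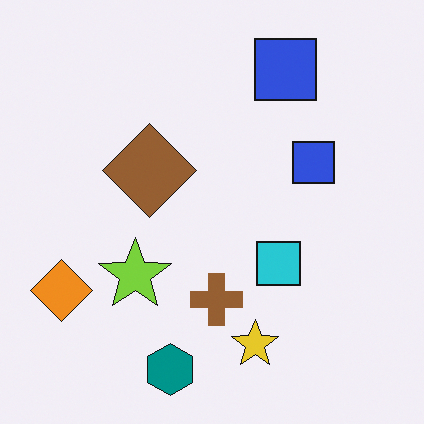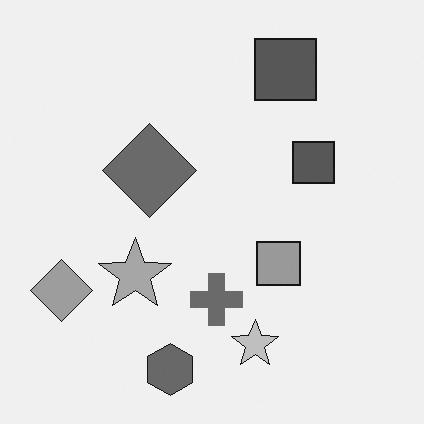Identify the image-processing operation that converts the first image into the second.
The second image is the first converted to grayscale.

All color is removed — every shape is now a shade of grey.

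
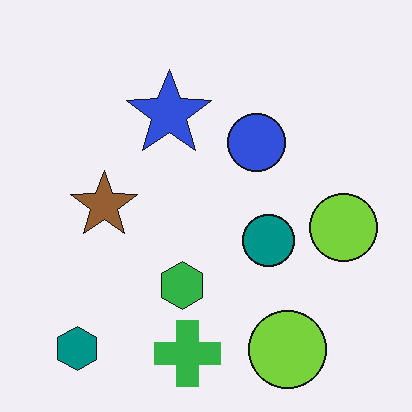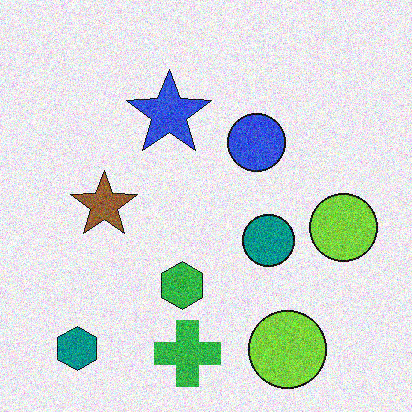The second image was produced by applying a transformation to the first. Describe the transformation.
The transformation is: degraded with moderate additive noise.

Random speckle covers the whole image, including the flat background.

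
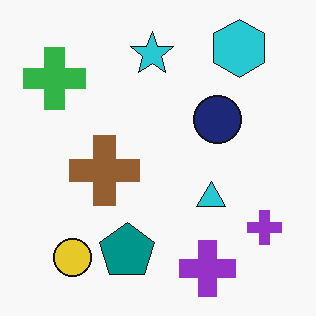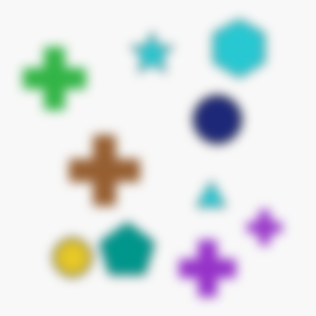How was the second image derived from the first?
This is the original image heavily blurred.

Shape edges and outlines are uniformly softened across the whole image.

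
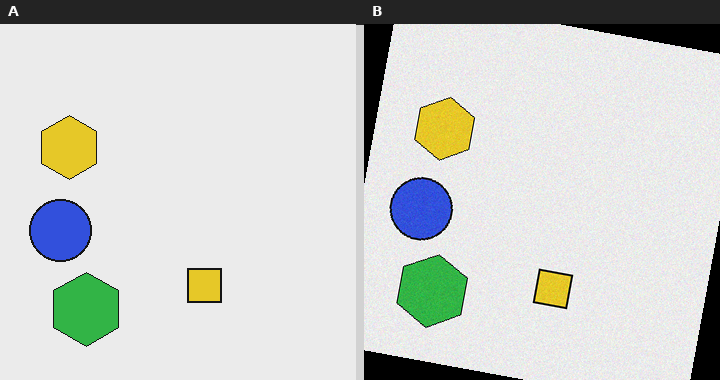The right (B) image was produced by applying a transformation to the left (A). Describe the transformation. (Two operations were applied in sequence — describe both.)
The right (B) image is the left (A) degraded with light additive noise, then rotated clockwise by a slight angle.

Random speckle covers the whole image, including the flat background. Every shape is tilted by the same angle and the image corners show triangular fill wedges — a whole-image rotation by a non-right angle.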